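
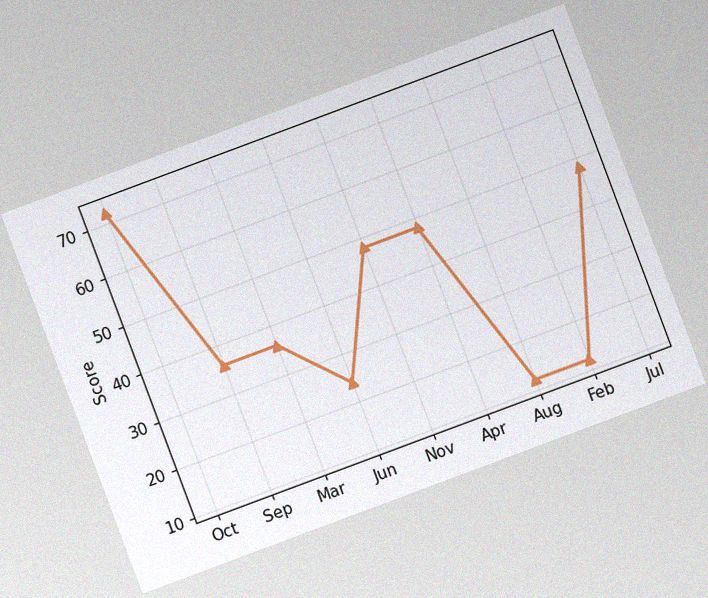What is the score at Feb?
12

The chart is tilted about 20° counter-clockwise, with some photo noise. At Feb, the line is at 12.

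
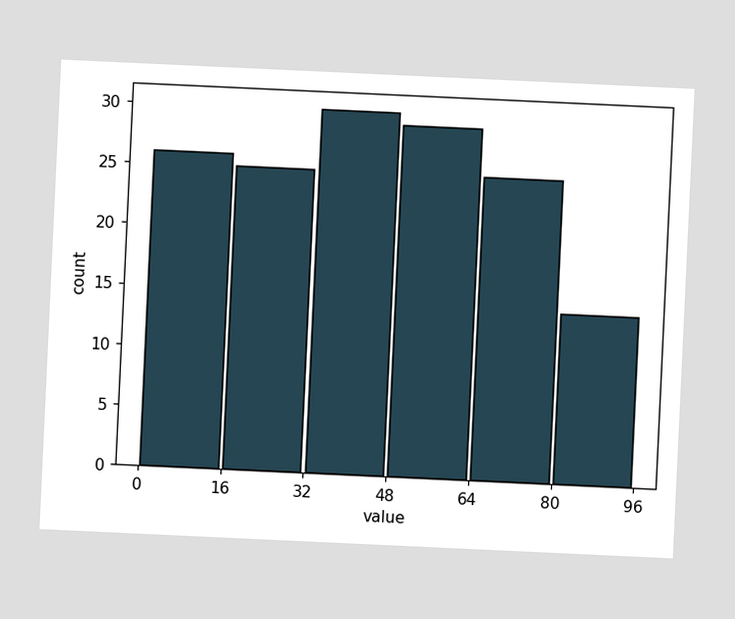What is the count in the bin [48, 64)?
The chart is tilted about 3° clockwise. The [48, 64) bin has height 29.

29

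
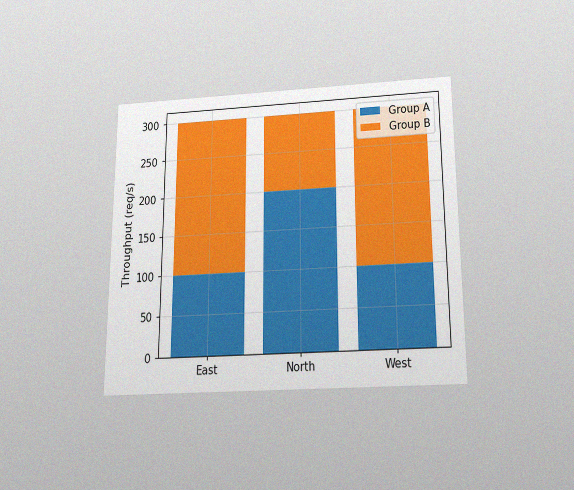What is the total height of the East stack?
300req/s

The chart is viewed slightly from below, with some photo noise. The East stack's top reaches 300req/s on the y-axis.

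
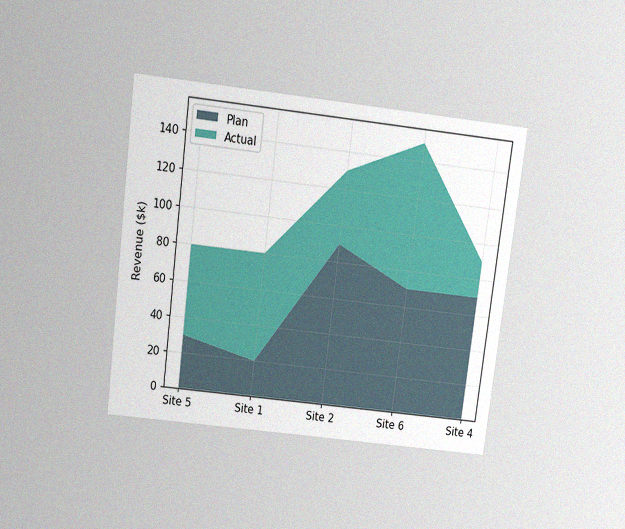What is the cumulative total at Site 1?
The chart is tilted about 7° clockwise and viewed slightly from above, with some photo noise. The stacked total at Site 1 reaches $80k.

$80k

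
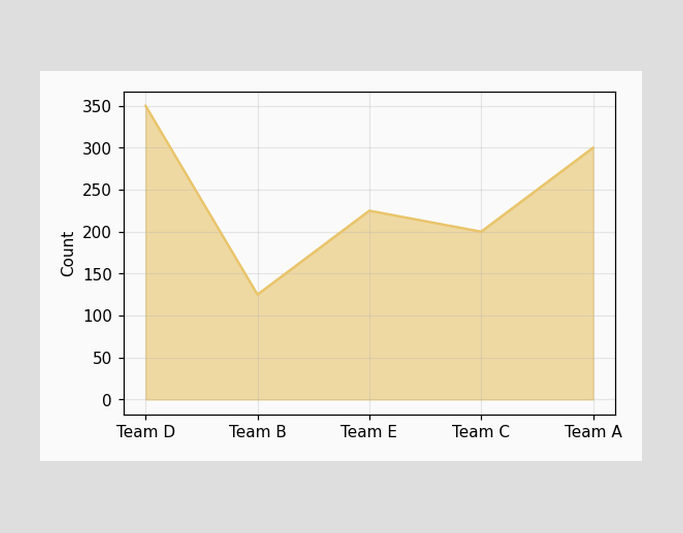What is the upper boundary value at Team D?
At Team D the upper boundary is at 350.

350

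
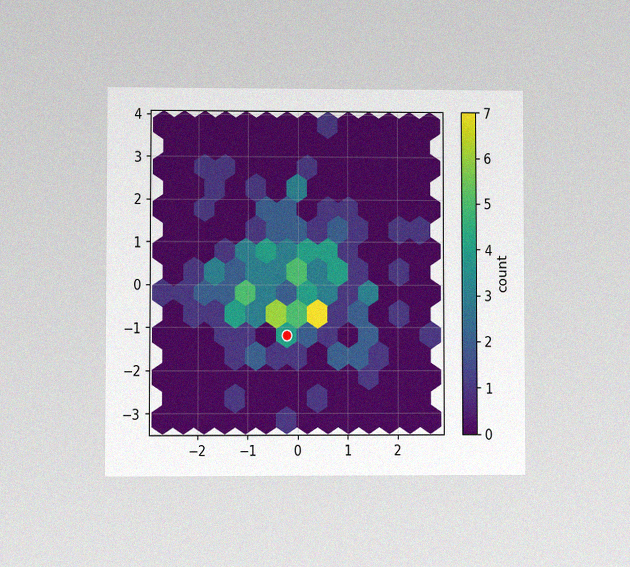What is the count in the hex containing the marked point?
The chart is viewed at a slight angle, with some photo noise. The marked hex reads 4 on the colorbar.

4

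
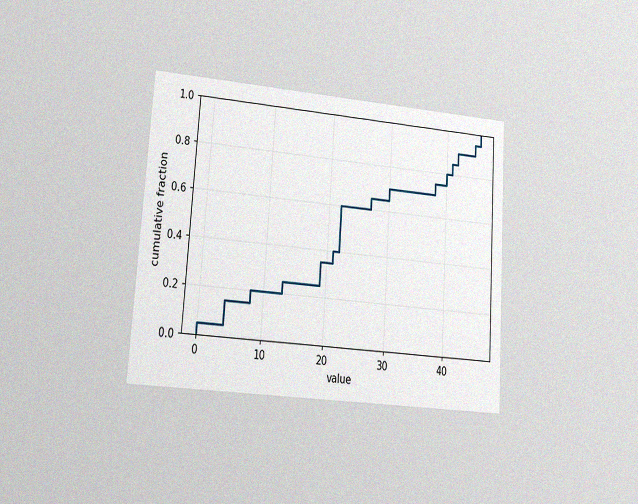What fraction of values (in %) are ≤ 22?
60%

The chart is tilted about 4° clockwise and viewed at a slight angle, with some photo noise. At x=22 the ECDF step is at 60%.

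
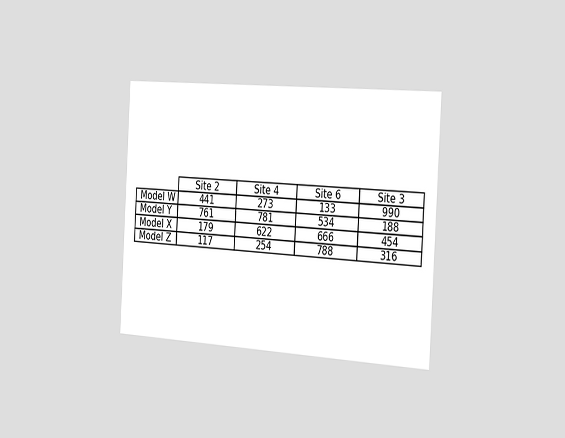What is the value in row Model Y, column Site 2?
The chart is tilted about 3° clockwise and viewed slightly from the right. The (Model Y, Site 2) cell reads 761.

761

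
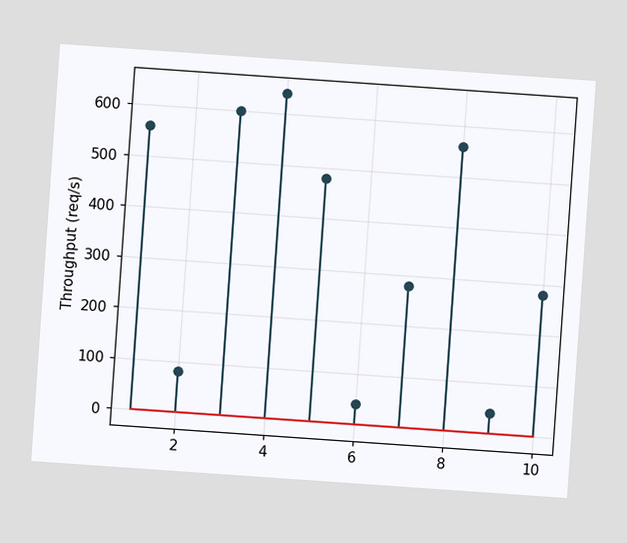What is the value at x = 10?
280req/s

The chart is tilted about 4° clockwise. The stem at x=10 reaches 280req/s.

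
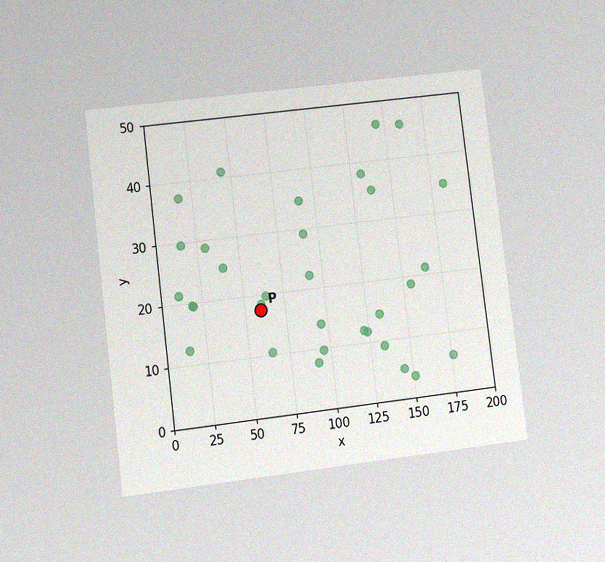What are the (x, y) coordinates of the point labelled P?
The chart is tilted about 7° counter-clockwise and viewed at a slight angle, with some photo noise. Following the gridlines from P to each axis, P sits at (60, 17.5).

(60, 17.5)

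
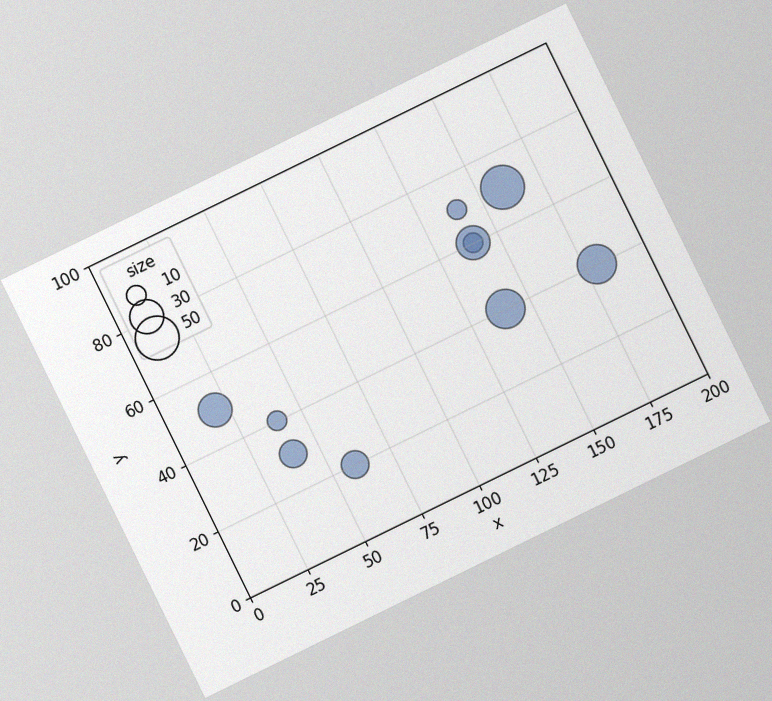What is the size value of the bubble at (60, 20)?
20

The chart is tilted about 26° counter-clockwise, with some photo noise. Matching the bubble at (60, 20) against the size legend gives 20.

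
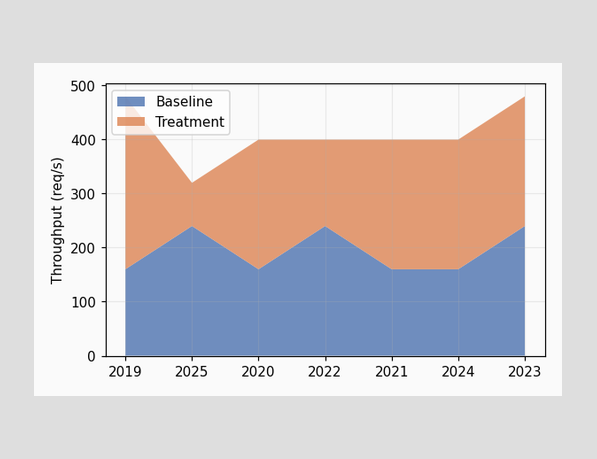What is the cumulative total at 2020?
The stacked total at 2020 reaches 400req/s.

400req/s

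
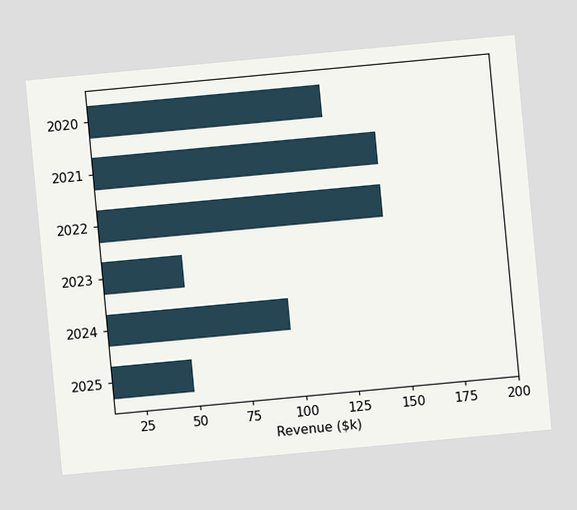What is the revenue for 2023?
The chart is tilted about 5° counter-clockwise. Reading along the chart's x-axis, the 2023 bar reaches $48k.

$48k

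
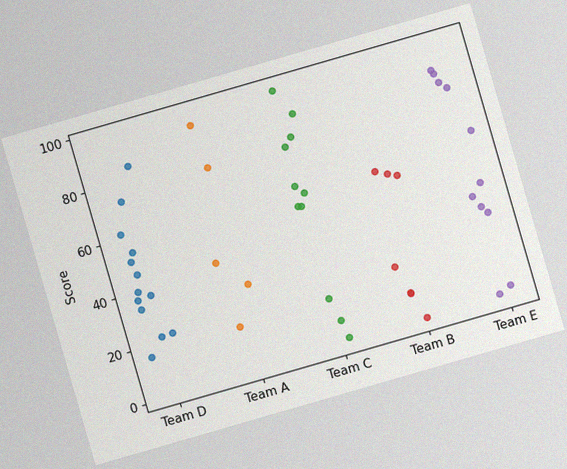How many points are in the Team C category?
11

The chart is tilted about 16° counter-clockwise, with some photo noise. Counting the markers in the Team C column gives 11.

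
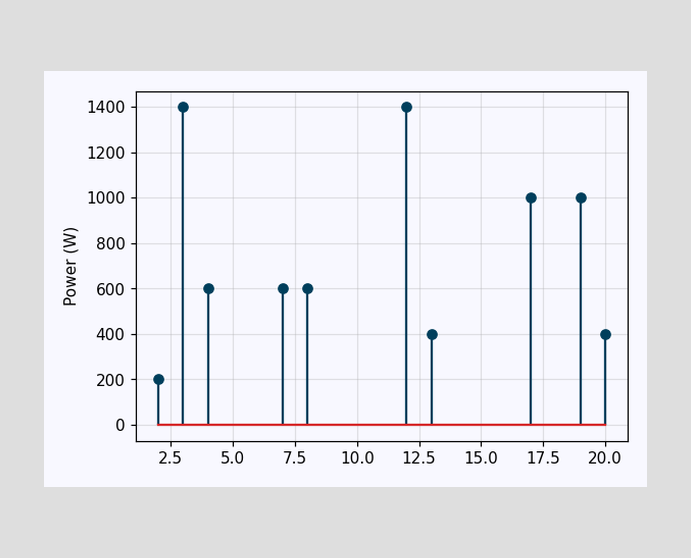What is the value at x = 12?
1400W

The stem at x=12 reaches 1400W.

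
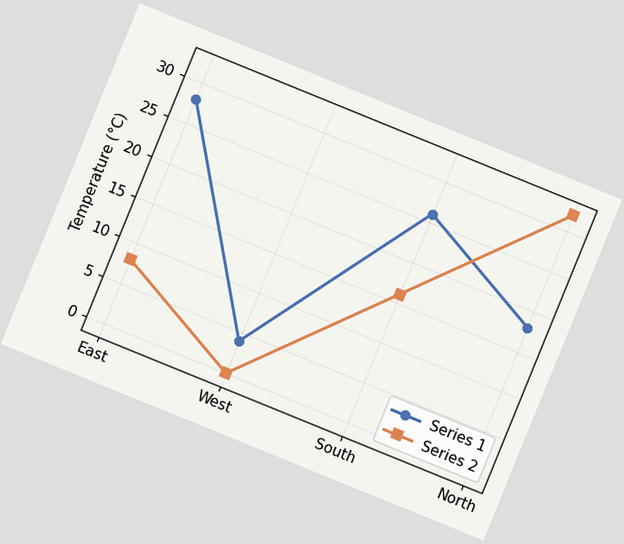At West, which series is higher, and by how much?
The chart is tilted about 22° clockwise. At West, Series 1 sits above the other line by 4°C.

Series 1, by 4°C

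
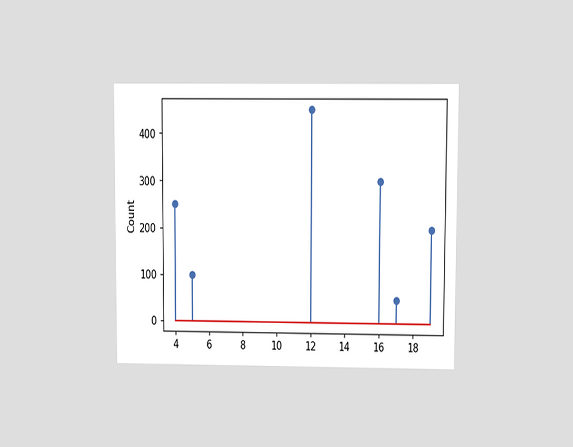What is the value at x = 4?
The chart is viewed at a slight angle. The stem at x=4 reaches 250.

250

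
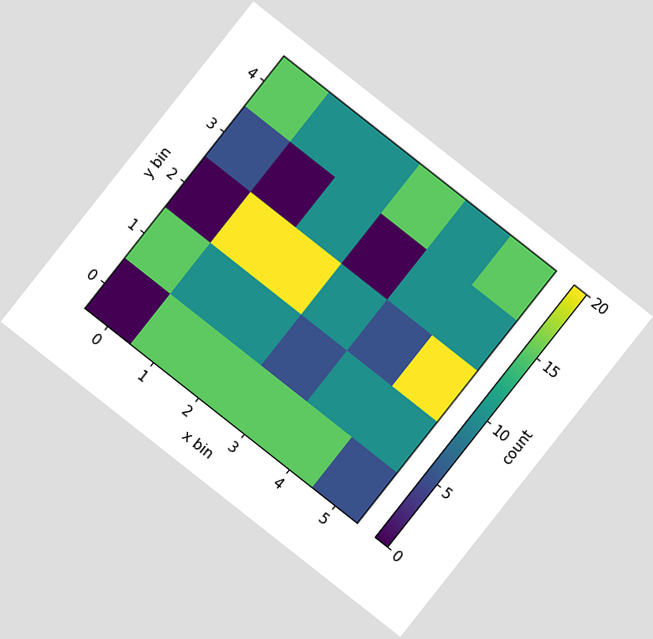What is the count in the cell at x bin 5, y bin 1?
10

The chart is tilted about 38° clockwise. Matching the cell (5, 1) against the colorbar gives 10.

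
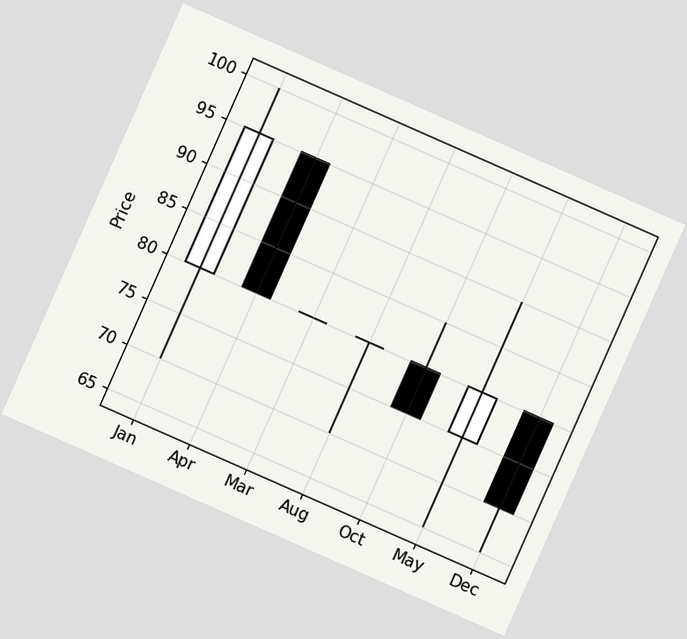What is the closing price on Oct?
75

The chart is tilted about 24° clockwise. The Oct candle closes at 75.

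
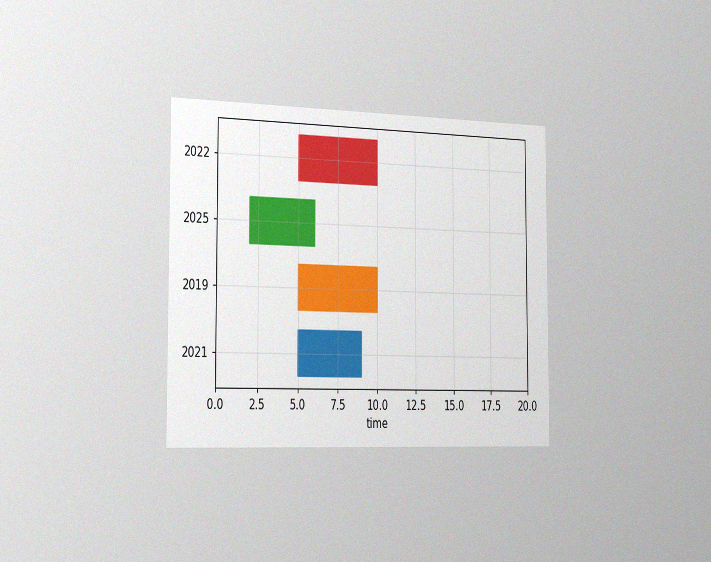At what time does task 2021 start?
The chart is viewed slightly from the left, with some photo noise. The 2021 bar begins at t=5.

5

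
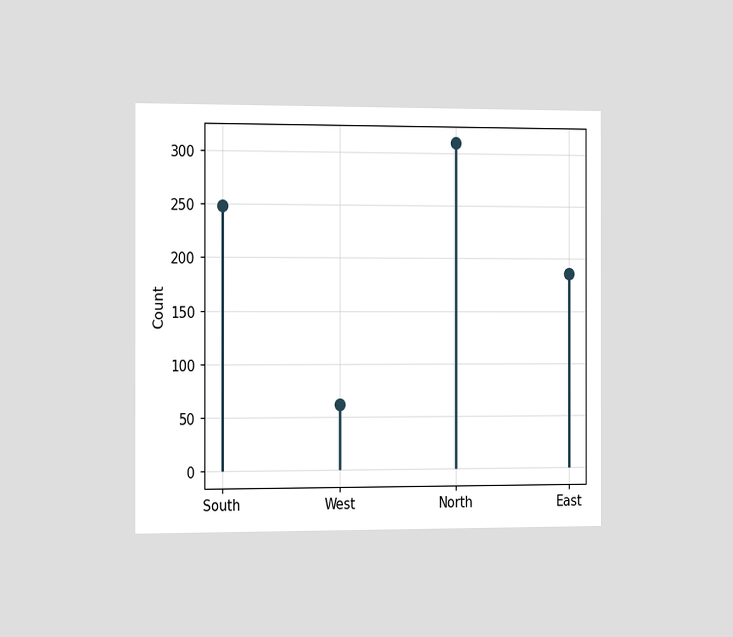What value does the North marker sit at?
310

The chart is viewed slightly from the left. The North marker sits at 310.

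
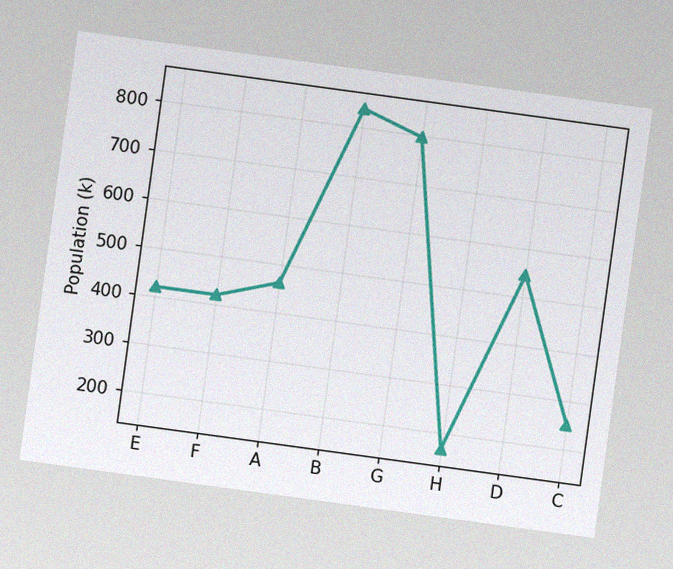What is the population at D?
546k

The chart is tilted about 8° clockwise, with some photo noise. At D, the line is at 546k.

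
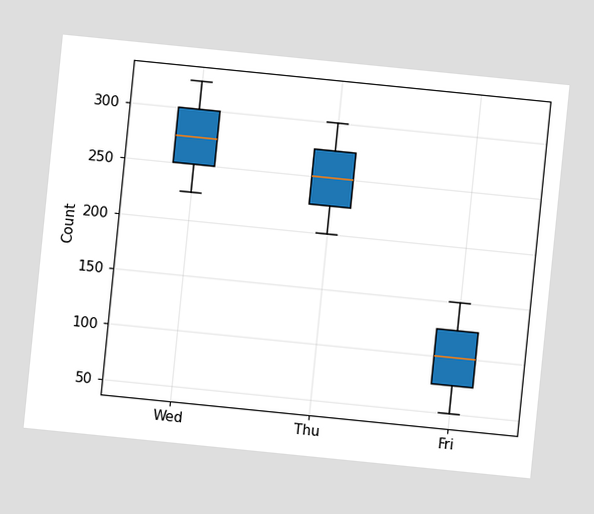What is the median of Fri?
100

The chart is tilted about 6° clockwise. The median line in the Fri box sits at 100.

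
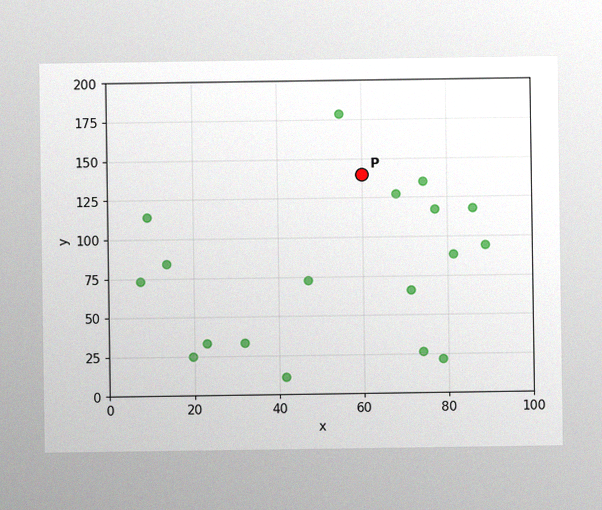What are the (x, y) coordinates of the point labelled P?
(60, 140)

The image has some photo noise and uneven lighting. Following the gridlines from P to each axis, P sits at (60, 140).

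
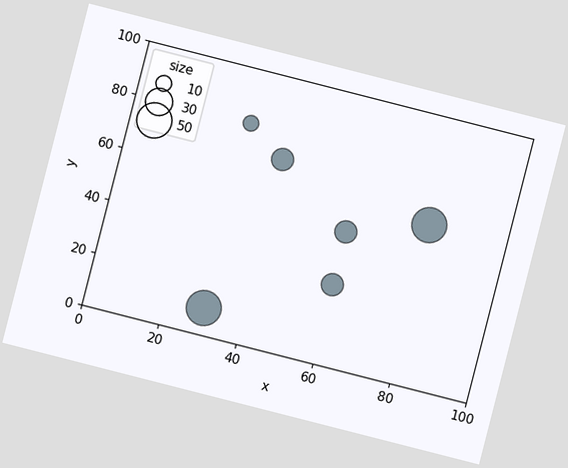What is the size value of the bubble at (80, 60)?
The chart is tilted about 14° clockwise. Matching the bubble at (80, 60) against the size legend gives 50.

50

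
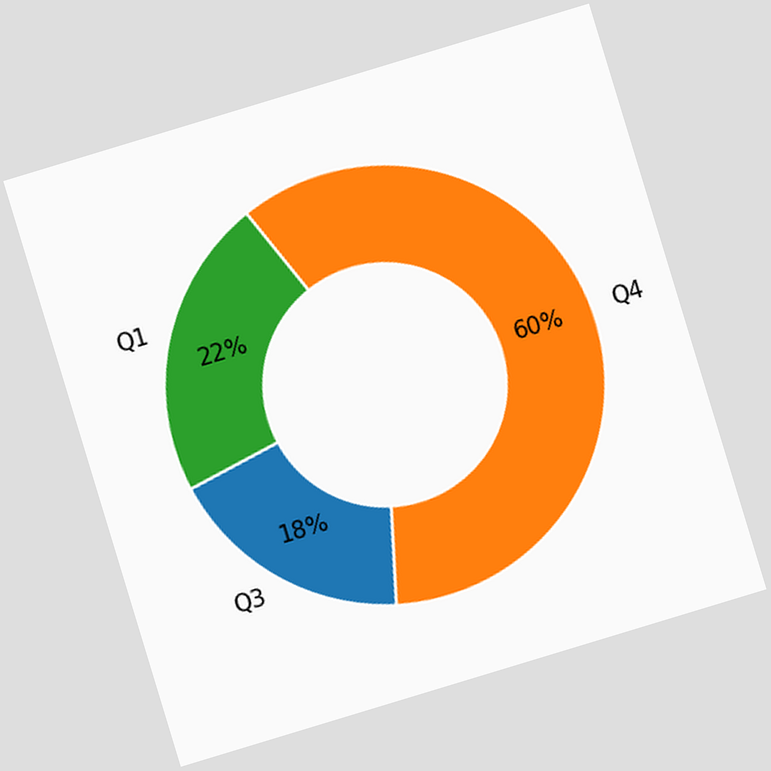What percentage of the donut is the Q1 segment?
22%

The chart is tilted about 17° counter-clockwise. The Q1 segment takes up 22% of the ring.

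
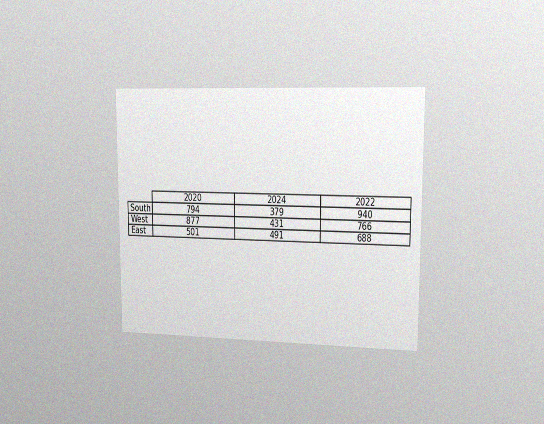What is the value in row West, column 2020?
877

The chart is viewed slightly from the right, with some photo noise. The (West, 2020) cell reads 877.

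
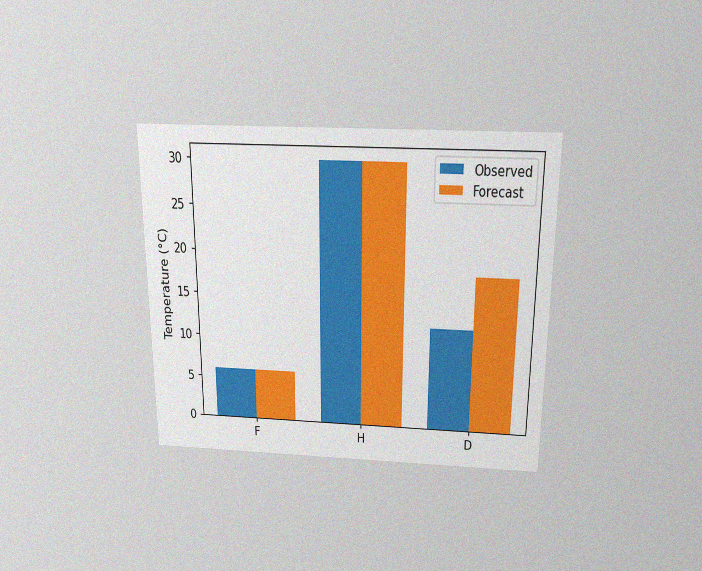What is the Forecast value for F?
6°C

The chart is viewed slightly from above, with some photo noise. The Forecast bar at F reaches 6°C on the y-axis.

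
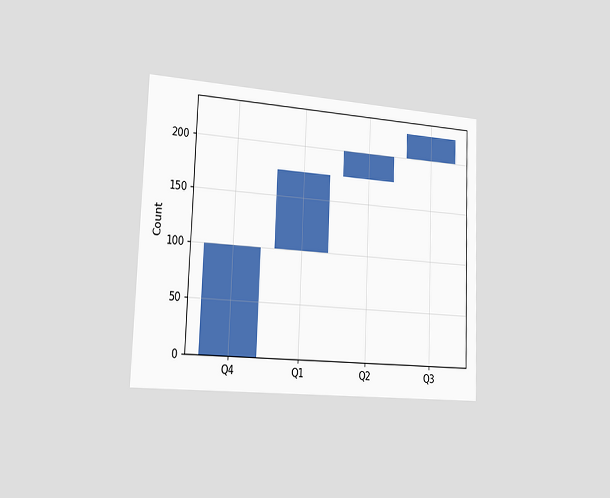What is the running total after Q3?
The chart is tilted about 2° clockwise and viewed slightly from the left. After Q3 the running total reaches 225.

225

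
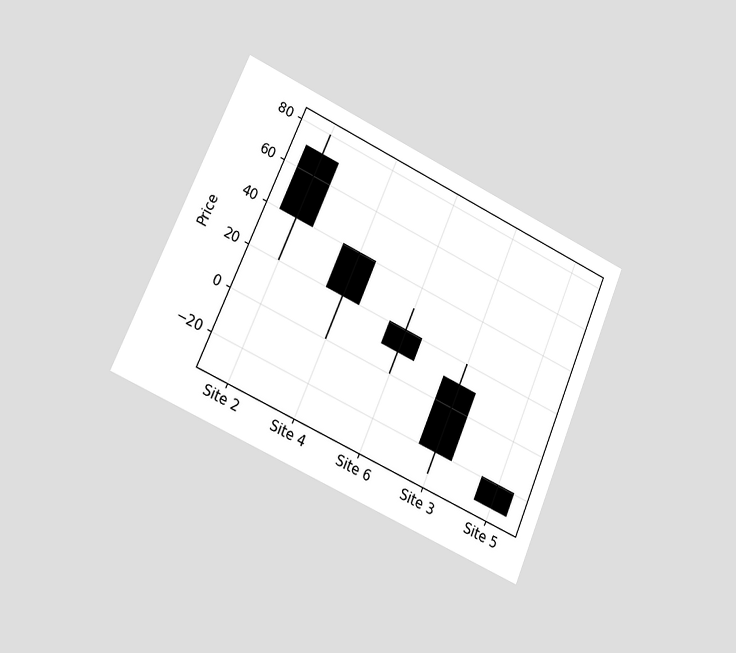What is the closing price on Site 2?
The chart is tilted about 23° clockwise and viewed slightly from the left. The Site 2 candle closes at 40.

40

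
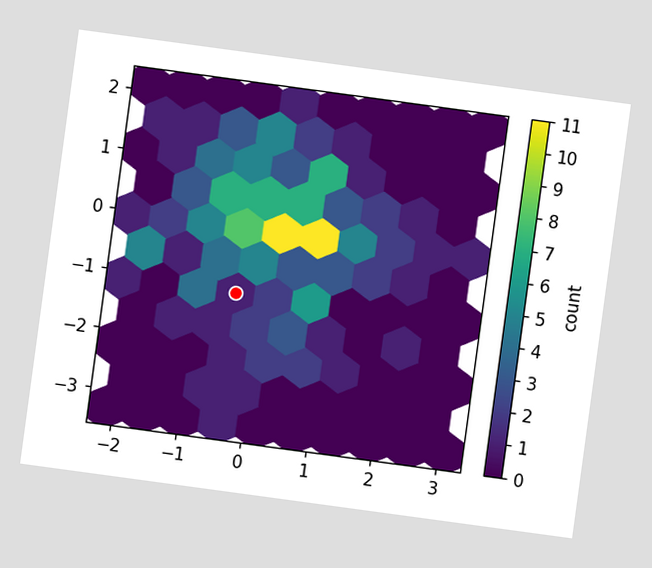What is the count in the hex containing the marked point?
1

The chart is tilted about 8° clockwise. The marked hex reads 1 on the colorbar.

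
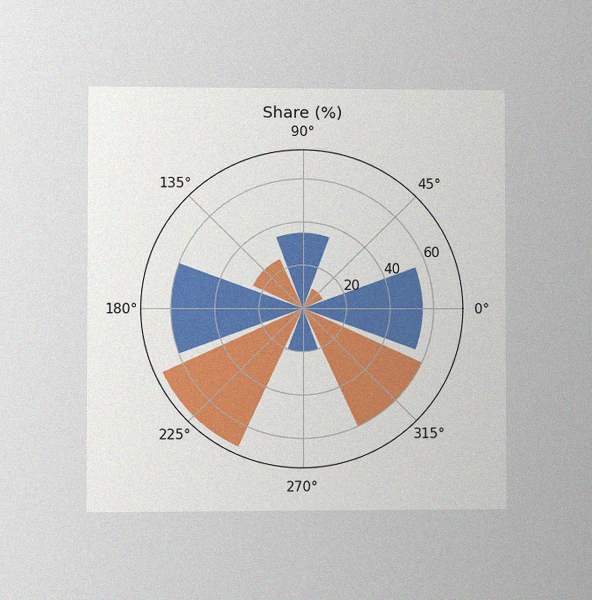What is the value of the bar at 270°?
The chart is viewed at a slight angle, with some photo noise. The bar at 270° reaches 20% on the radial axis.

20%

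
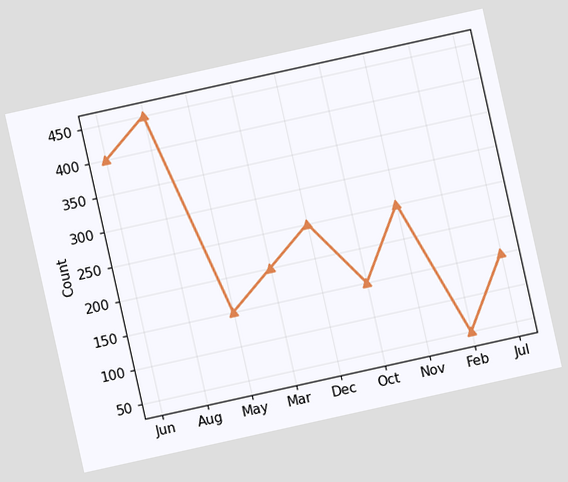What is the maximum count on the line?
450

The chart is tilted about 12° counter-clockwise. The highest point is at Aug, and reading across to the y-axis gives 450.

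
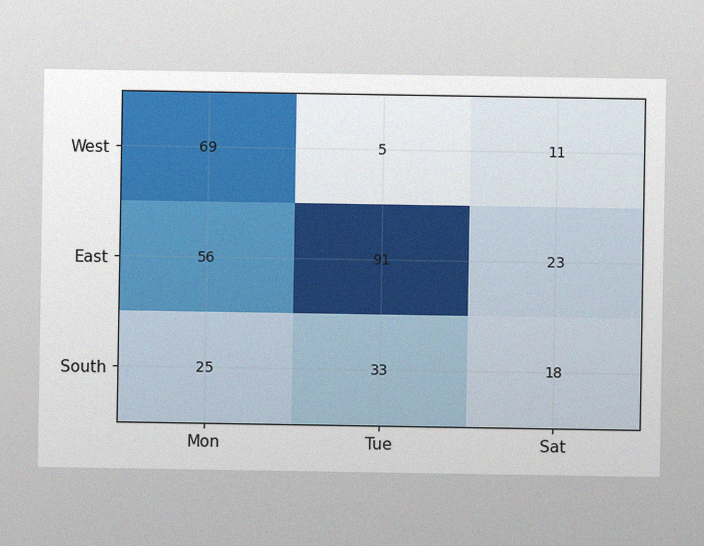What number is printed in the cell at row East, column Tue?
91

The image has some photo noise and uneven lighting. The (East, Tue) cell reads 91.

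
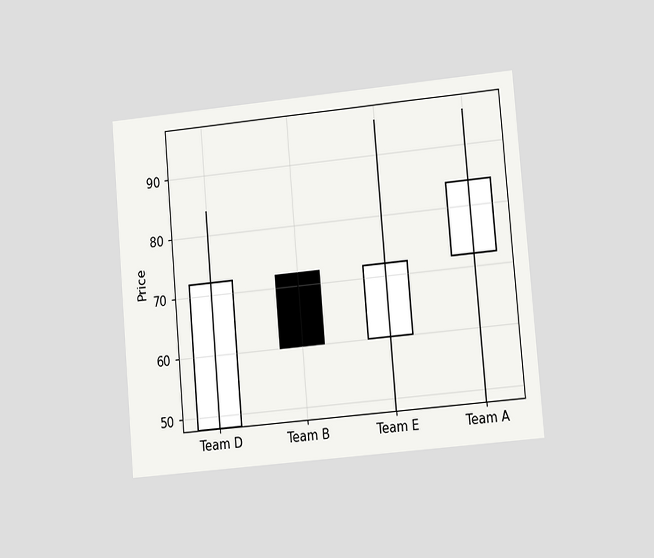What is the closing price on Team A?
The chart is tilted about 5° counter-clockwise and viewed at a slight angle. The Team A candle closes at 84.

84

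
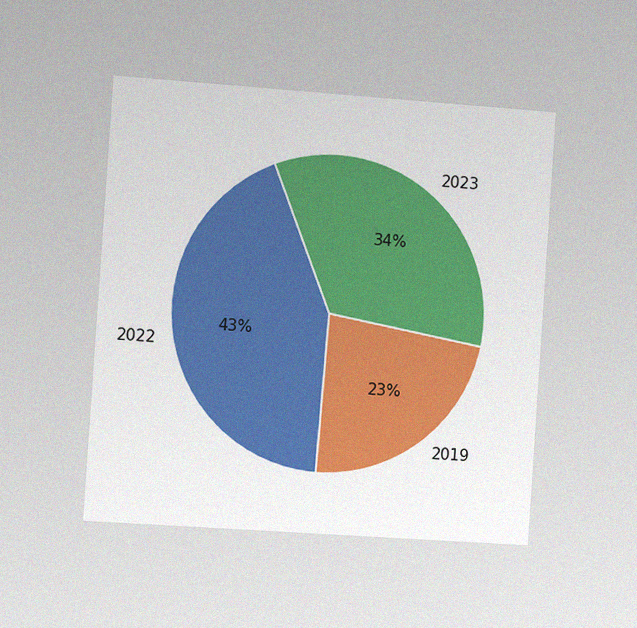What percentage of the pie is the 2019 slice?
The chart is tilted about 4° clockwise and viewed slightly from the left, with some photo noise. The 2019 slice takes up 23% of the pie.

23%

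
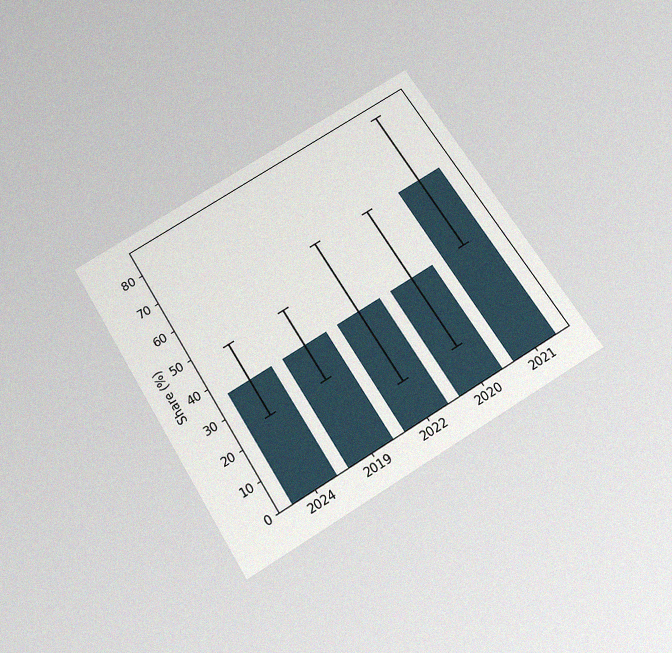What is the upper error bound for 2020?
The chart is tilted about 32° counter-clockwise and viewed slightly from below, with some photo noise. The 2020 bar's upper whisker reaches 60%.

60%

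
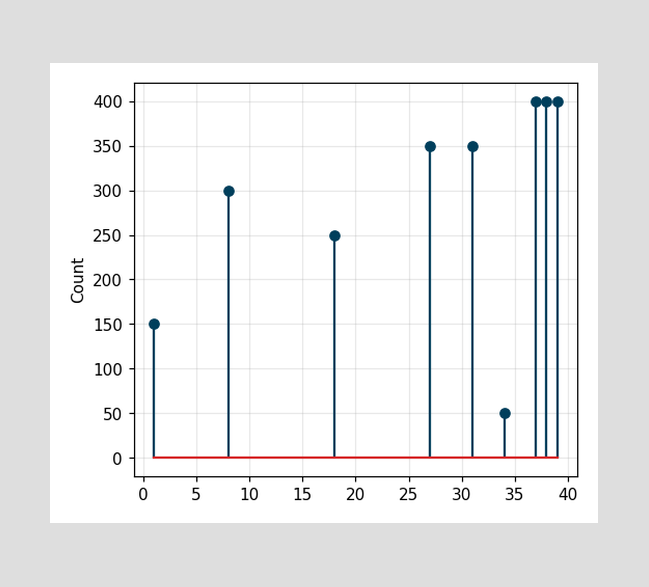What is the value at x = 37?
400

The stem at x=37 reaches 400.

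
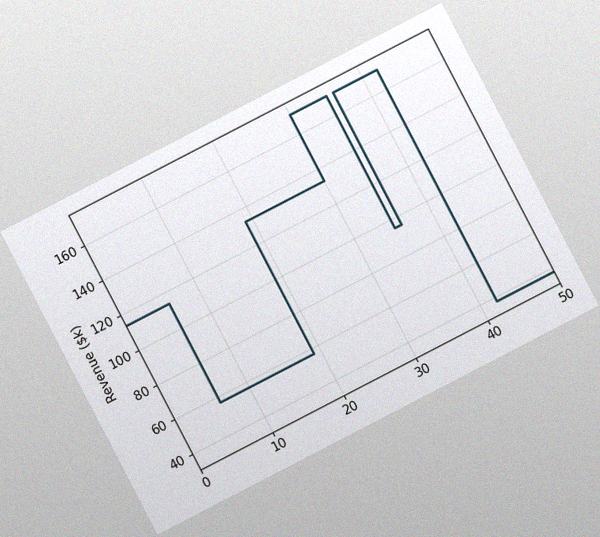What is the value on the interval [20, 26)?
$133k

The chart is tilted about 27° counter-clockwise, with some photo noise. On [20, 26) the step sits at $133k.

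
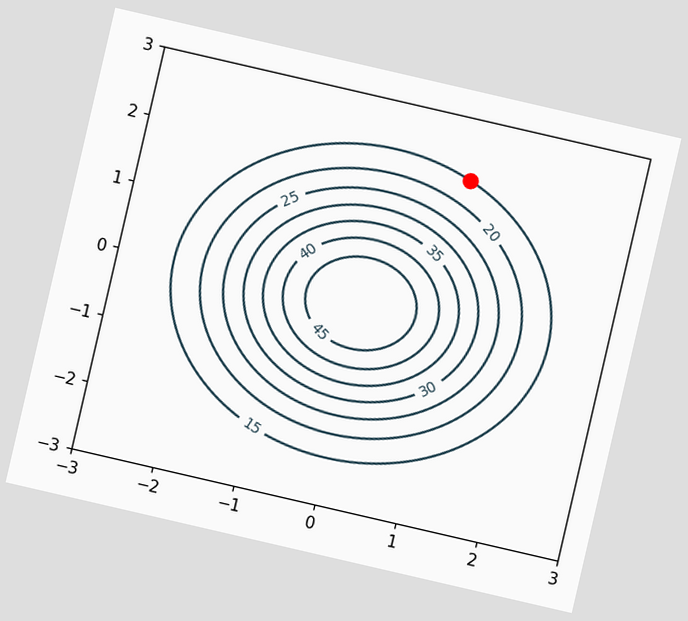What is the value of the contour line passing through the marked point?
The chart is tilted about 13° clockwise. The marked point sits on the contour labelled 15.

15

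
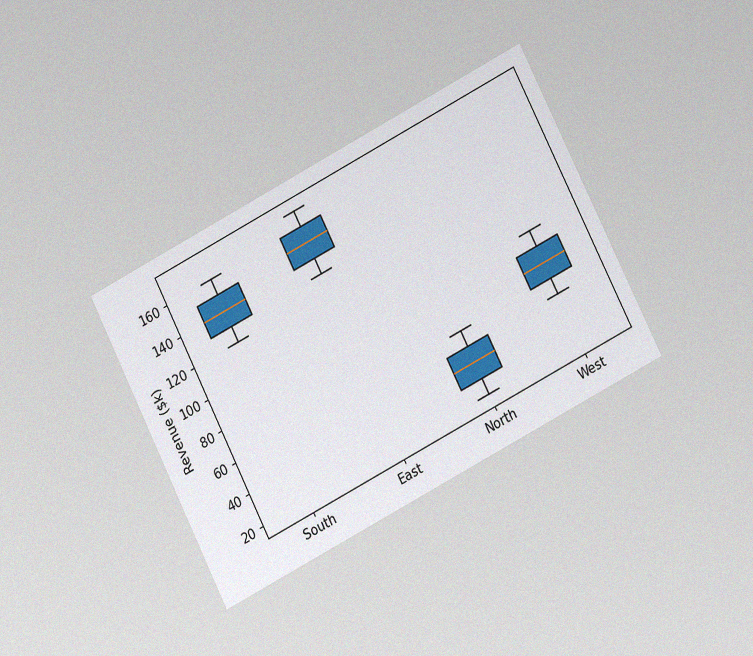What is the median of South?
The chart is tilted about 27° counter-clockwise and viewed at a slight angle, with some photo noise. The median line in the South box sits at $140k.

$140k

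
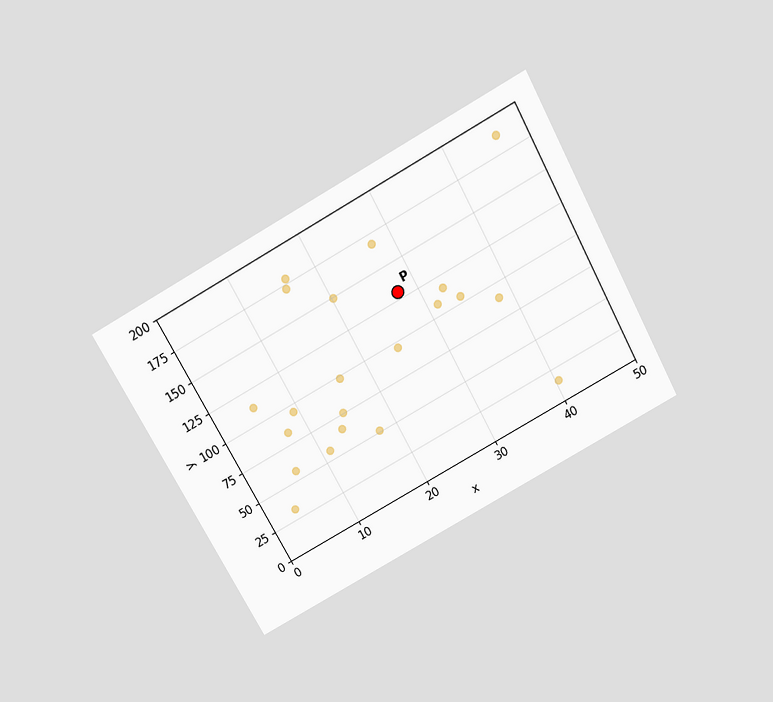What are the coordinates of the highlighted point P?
(27.5, 130)

The chart is tilted about 29° counter-clockwise and viewed slightly from above. Following the gridlines from P to each axis, P sits at (27.5, 130).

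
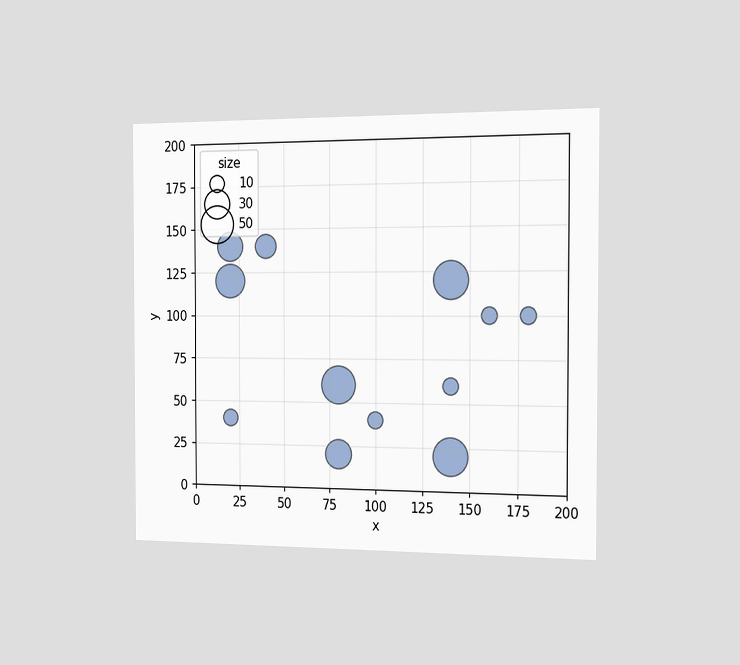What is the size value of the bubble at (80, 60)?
50

The chart is viewed slightly from the right. Matching the bubble at (80, 60) against the size legend gives 50.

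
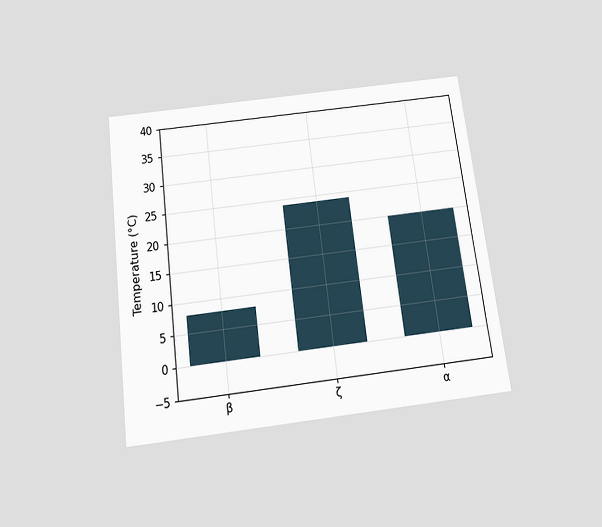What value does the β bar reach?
8°C

The chart is tilted about 7° counter-clockwise and viewed slightly from below. Reading along the chart's y-axis, the β bar reaches 8°C.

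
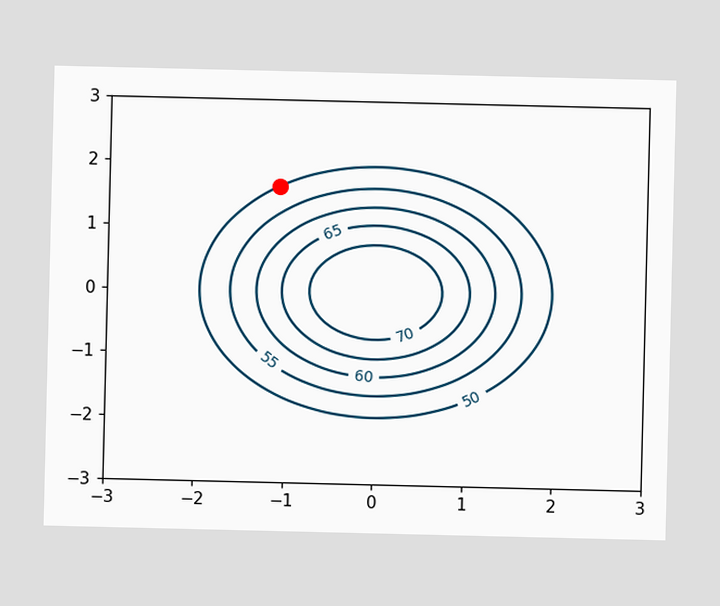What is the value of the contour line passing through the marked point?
The marked point sits on the contour labelled 50.

50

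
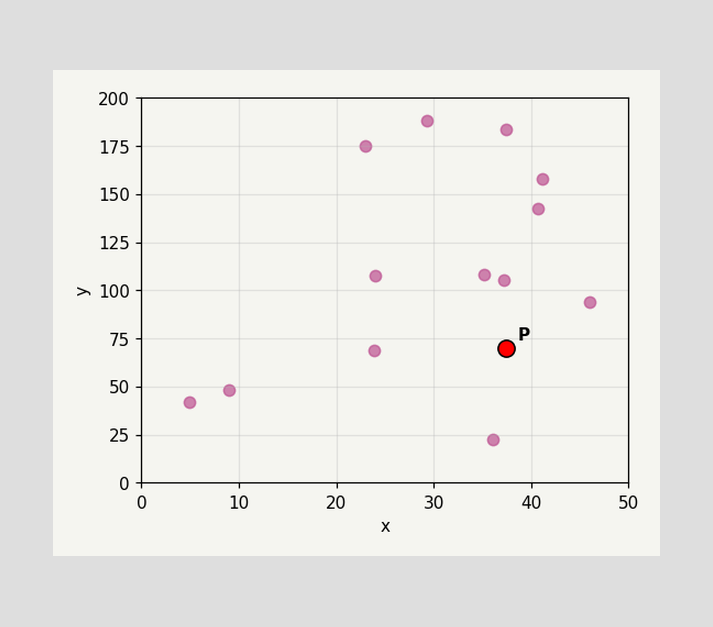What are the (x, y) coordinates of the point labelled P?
Following the gridlines from P to each axis, P sits at (37.5, 70).

(37.5, 70)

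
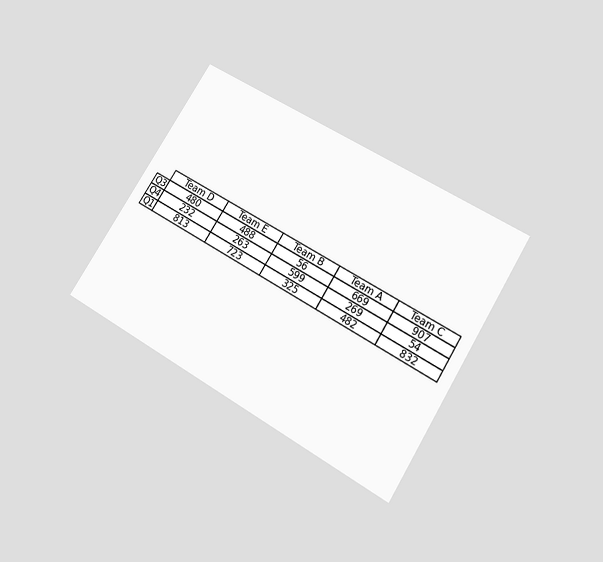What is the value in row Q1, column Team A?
482

The chart is tilted about 32° clockwise and viewed slightly from below. The (Q1, Team A) cell reads 482.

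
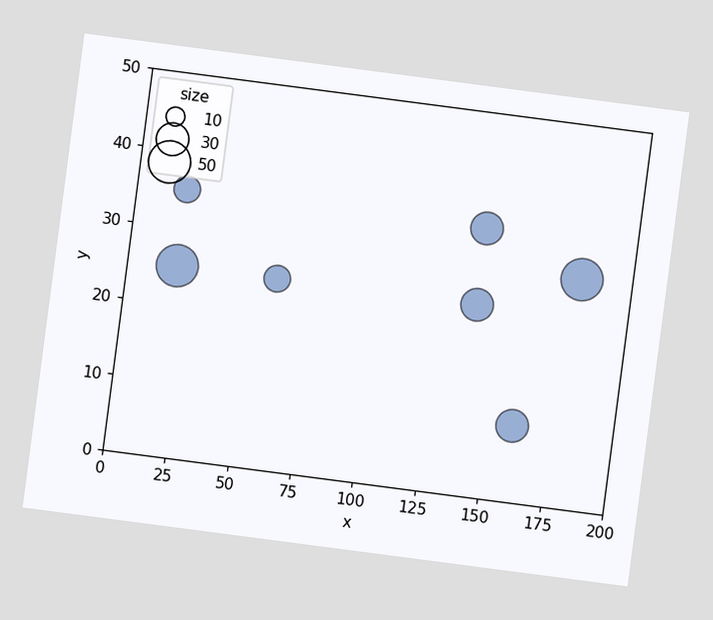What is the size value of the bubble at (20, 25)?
The chart is tilted about 7° clockwise. Matching the bubble at (20, 25) against the size legend gives 50.

50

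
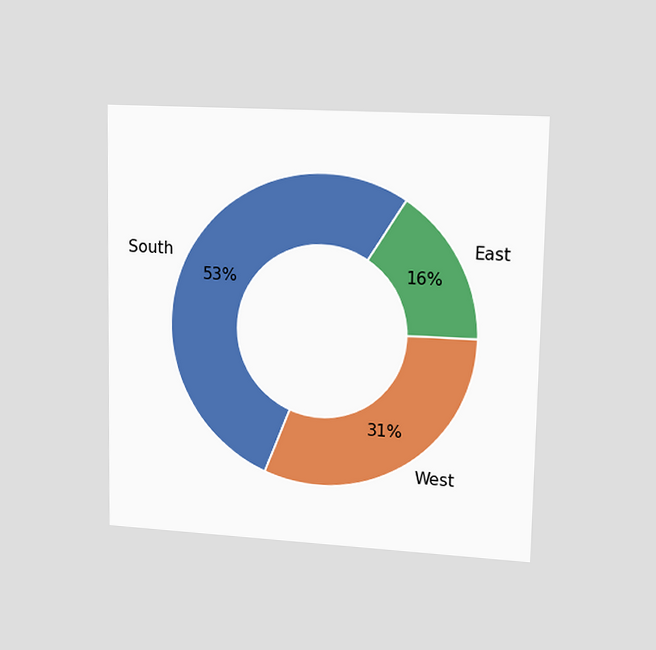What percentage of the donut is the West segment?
The chart is viewed slightly from the right. The West segment takes up 31% of the ring.

31%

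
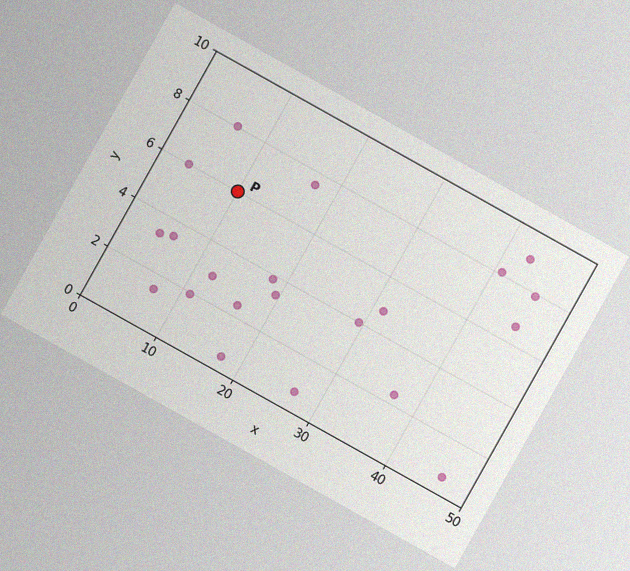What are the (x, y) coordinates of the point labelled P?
(10, 6)

The chart is tilted about 29° clockwise, with some photo noise. Following the gridlines from P to each axis, P sits at (10, 6).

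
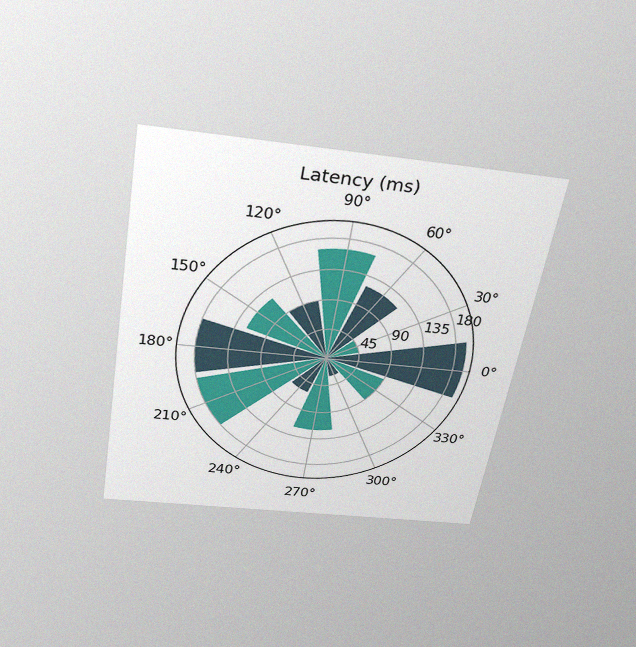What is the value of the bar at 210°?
180ms

The chart is tilted about 10° clockwise and viewed slightly from above, with some photo noise. The bar at 210° reaches 180ms on the radial axis.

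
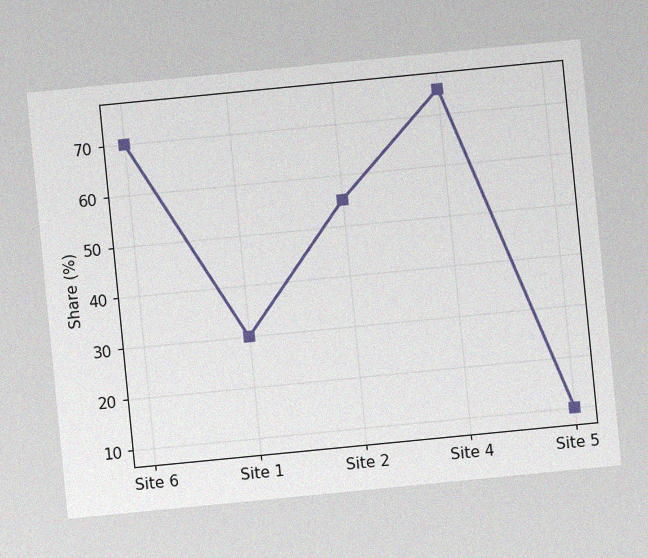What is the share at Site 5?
10%

The chart is tilted about 6° counter-clockwise, with some photo noise. At Site 5, the line is at 10%.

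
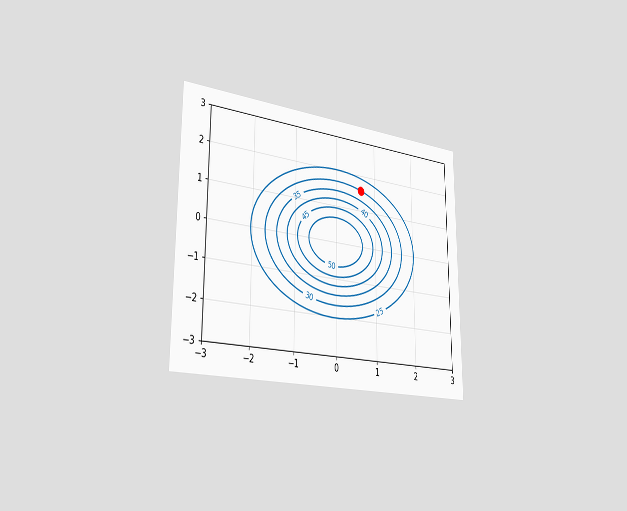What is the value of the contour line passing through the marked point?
30

The chart is viewed slightly from the left. The marked point sits on the contour labelled 30.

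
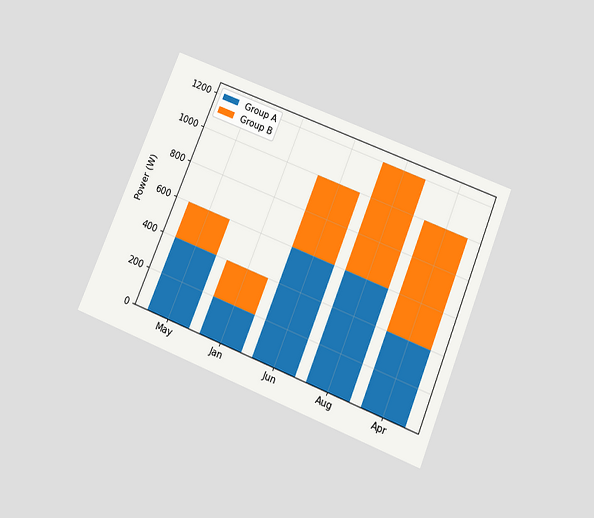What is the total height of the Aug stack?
The chart is tilted about 22° clockwise and viewed slightly from below. The Aug stack's top reaches 1200W on the y-axis.

1200W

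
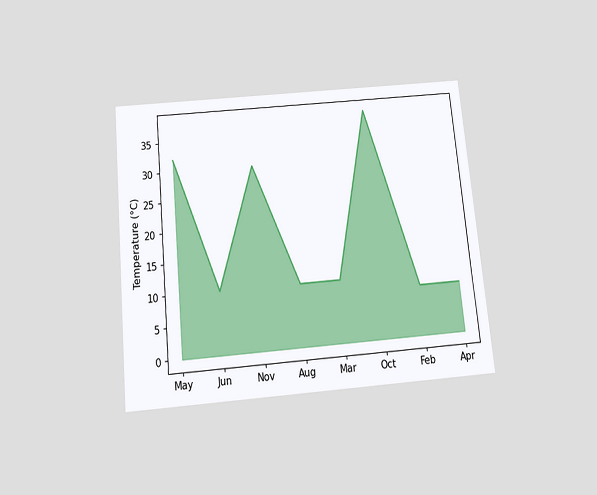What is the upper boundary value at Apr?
The chart is tilted about 5° counter-clockwise and viewed slightly from below. At Apr the upper boundary is at 8°C.

8°C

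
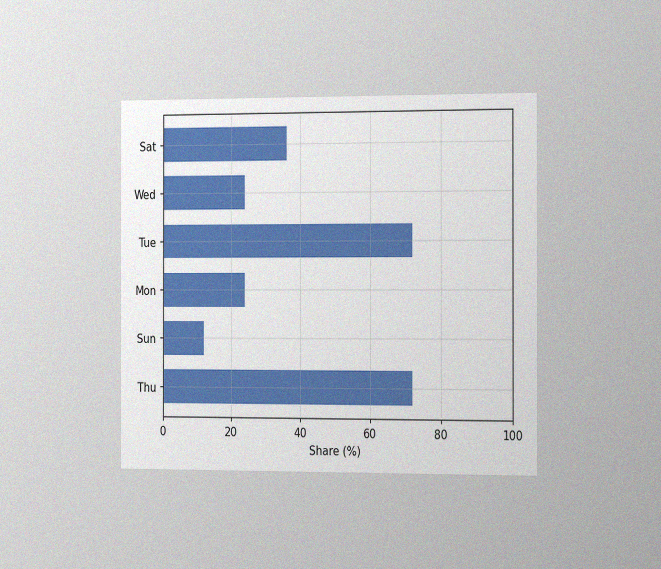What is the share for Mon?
The chart is viewed slightly from the right, with some photo noise. Reading along the chart's x-axis, the Mon bar reaches 24%.

24%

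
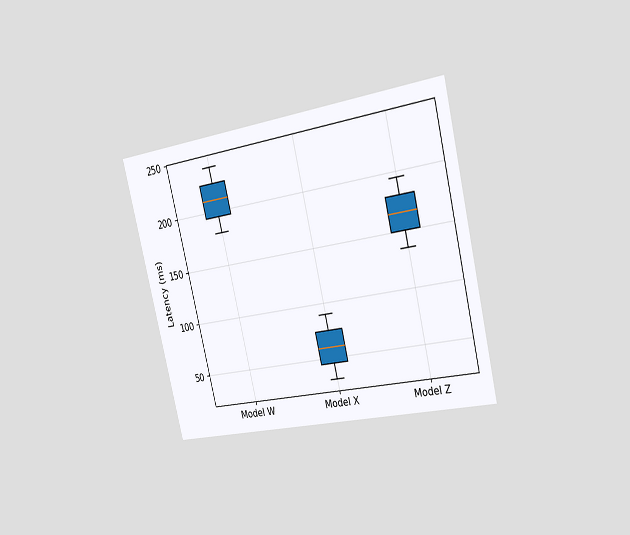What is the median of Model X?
60ms

The chart is tilted about 14° counter-clockwise and viewed slightly from the right. The median line in the Model X box sits at 60ms.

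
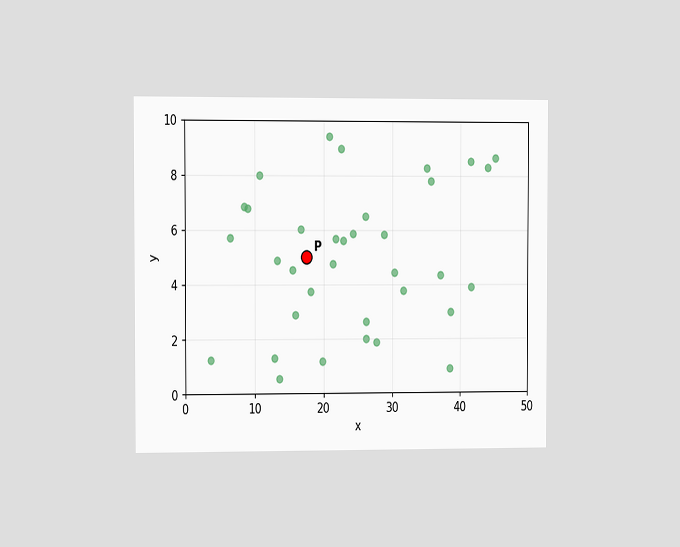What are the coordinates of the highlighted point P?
(17.5, 5)

The chart is viewed slightly from the left. Following the gridlines from P to each axis, P sits at (17.5, 5).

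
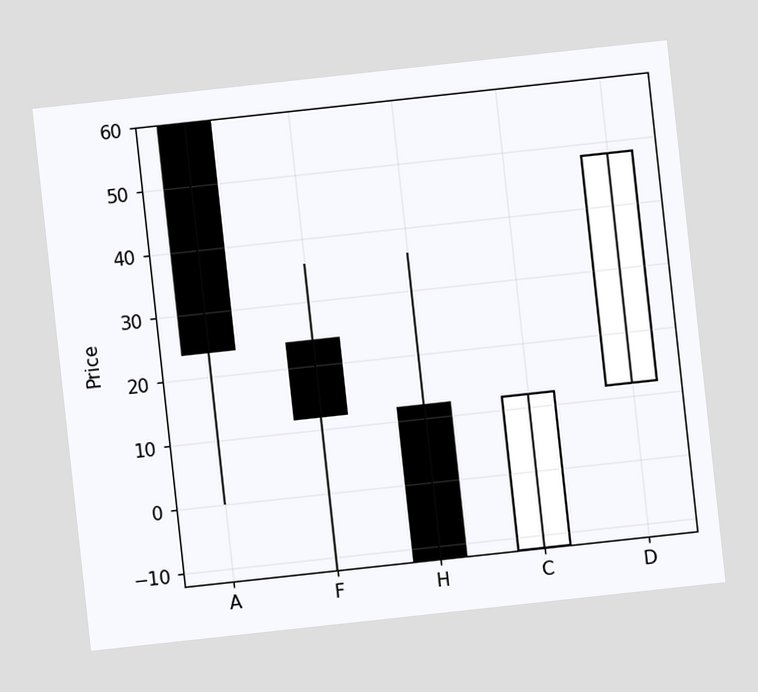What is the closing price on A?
The chart is tilted about 6° counter-clockwise. The A candle closes at 24.

24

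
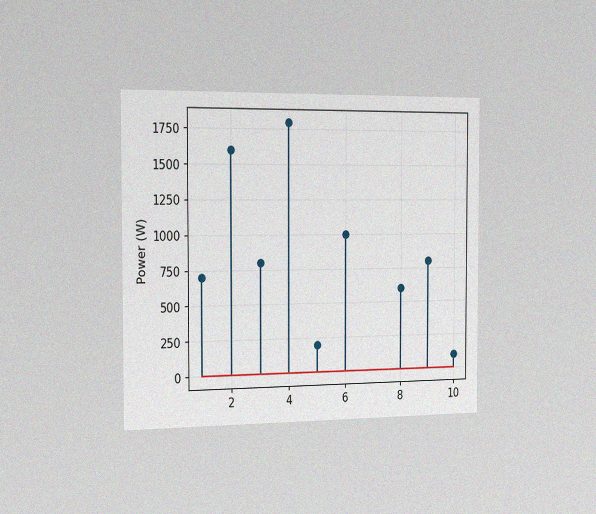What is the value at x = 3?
The chart is viewed slightly from the left, with some photo noise. The stem at x=3 reaches 800W.

800W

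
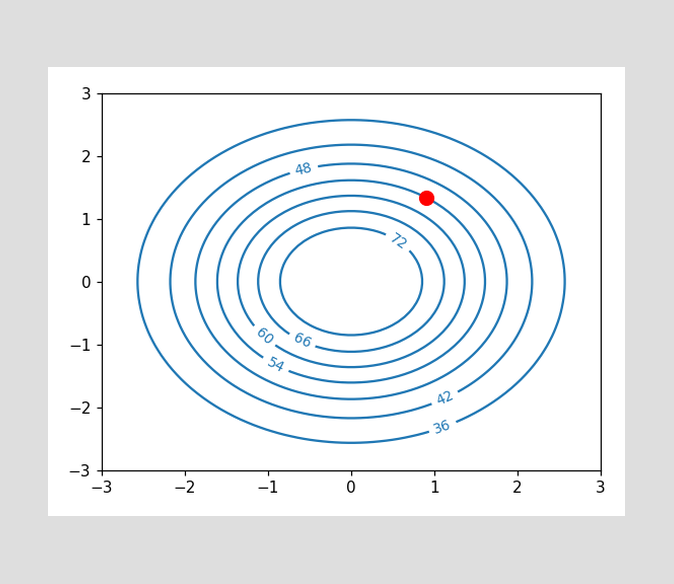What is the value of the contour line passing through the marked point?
The marked point sits on the contour labelled 54.

54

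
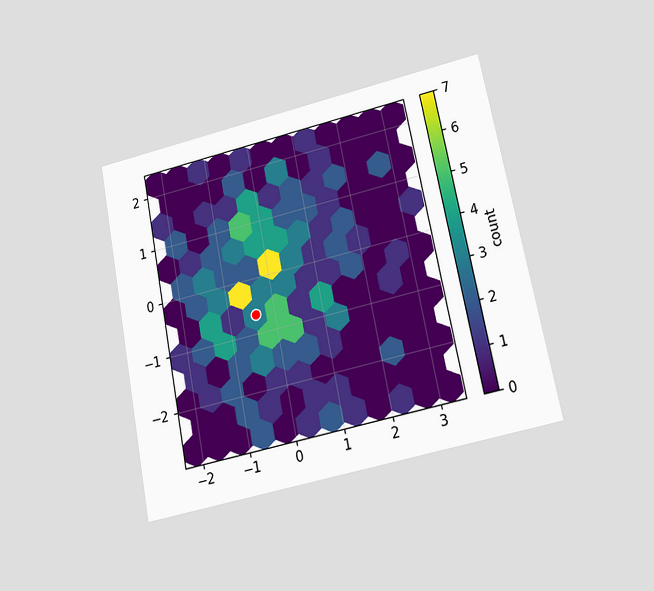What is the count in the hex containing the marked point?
The chart is tilted about 11° counter-clockwise and viewed at a slight angle. The marked hex reads 3 on the colorbar.

3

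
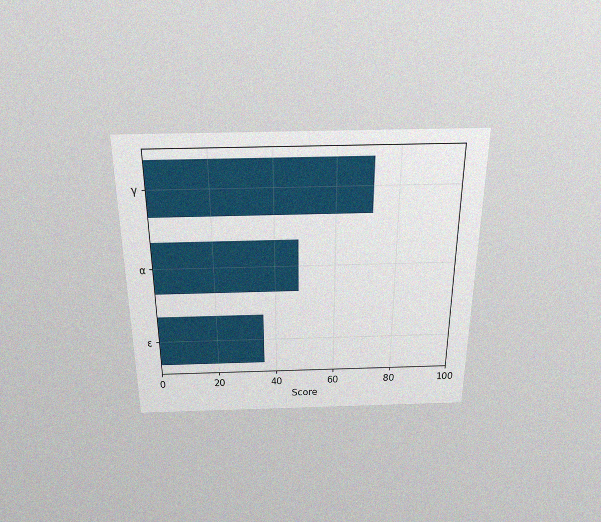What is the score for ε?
The chart is viewed slightly from above, with some photo noise. Reading along the chart's x-axis, the ε bar reaches 36.

36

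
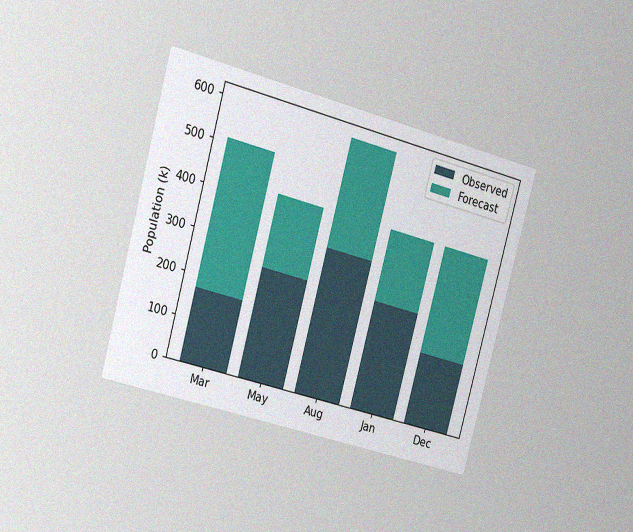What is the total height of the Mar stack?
510k

The chart is tilted about 15° clockwise and viewed slightly from the left, with some photo noise. The Mar stack's top reaches 510k on the y-axis.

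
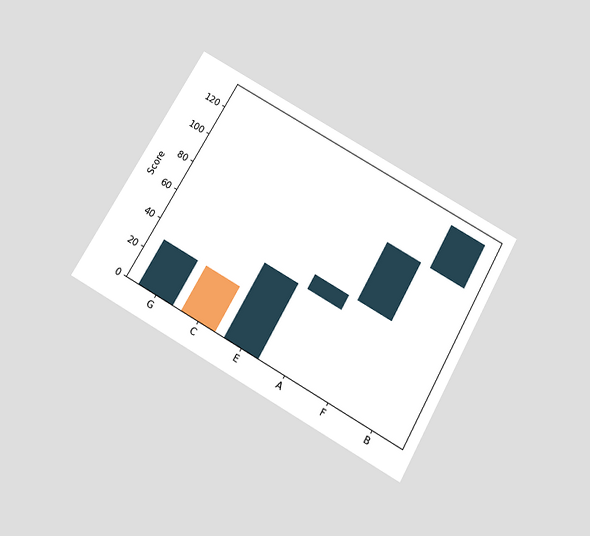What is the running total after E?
The chart is tilted about 29° clockwise and viewed slightly from below. After E the running total reaches 50.

50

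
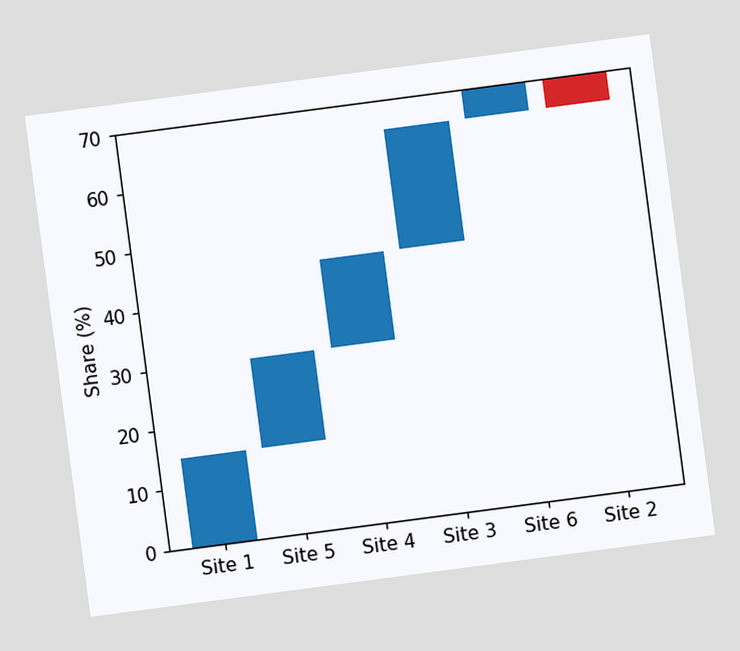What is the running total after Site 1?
15%

The chart is tilted about 7° counter-clockwise. After Site 1 the running total reaches 15%.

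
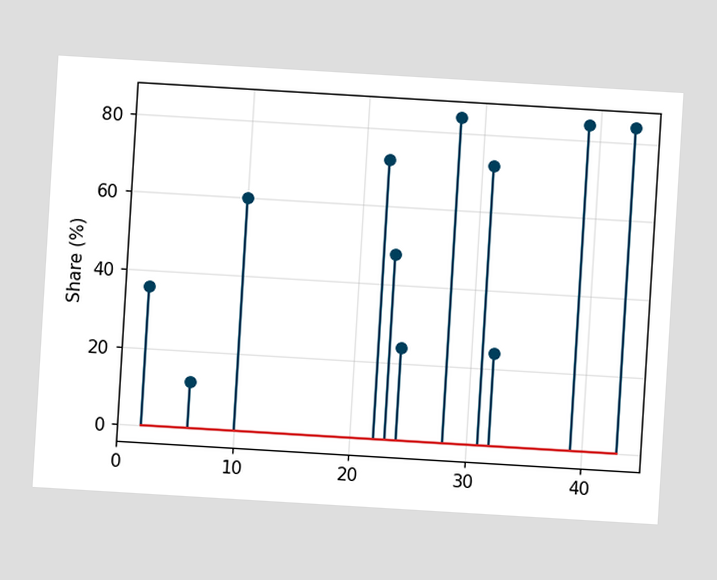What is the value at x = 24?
24%

The chart is tilted about 3° clockwise. The stem at x=24 reaches 24%.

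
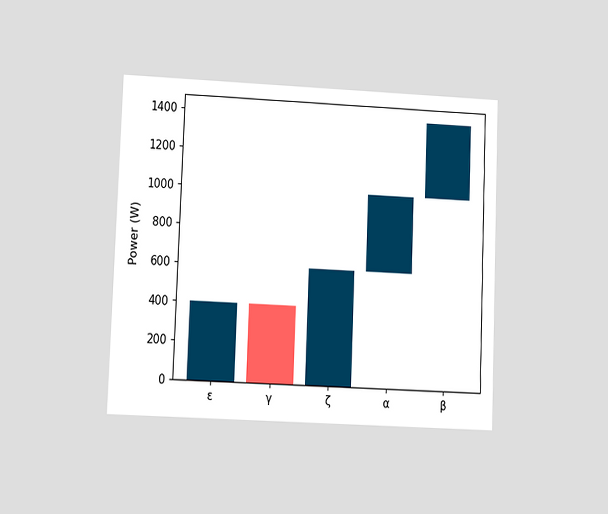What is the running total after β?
The chart is tilted about 2° clockwise and viewed at a slight angle. After β the running total reaches 1400W.

1400W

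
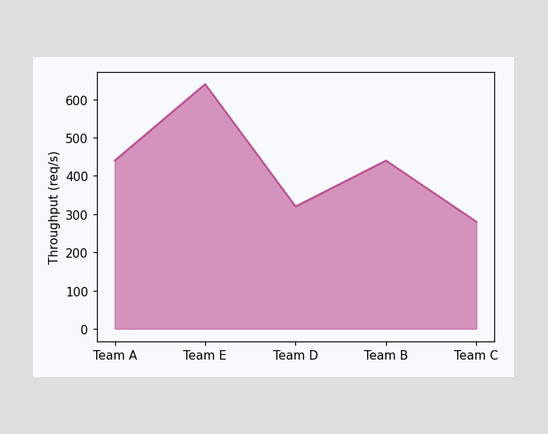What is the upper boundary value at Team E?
At Team E the upper boundary is at 640req/s.

640req/s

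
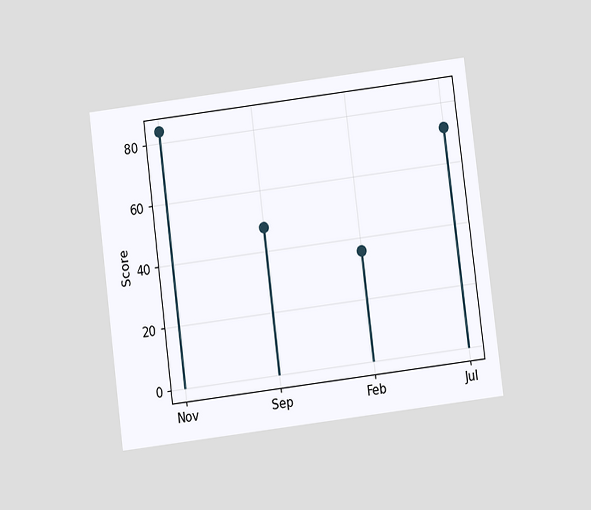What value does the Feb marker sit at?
36

The chart is tilted about 7° counter-clockwise and viewed slightly from below. The Feb marker sits at 36.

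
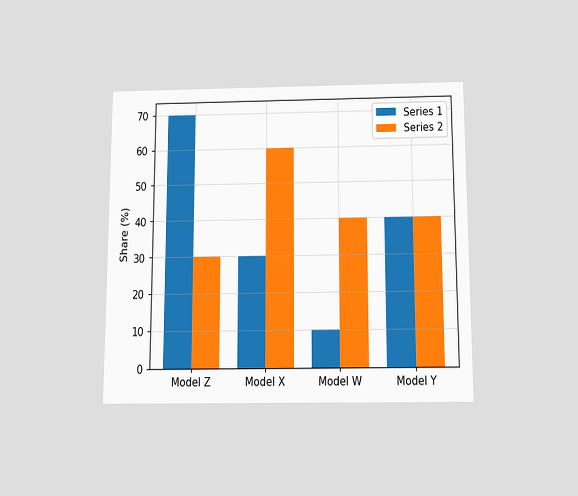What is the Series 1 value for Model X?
30%

The chart is viewed slightly from below. The Series 1 bar at Model X reaches 30% on the y-axis.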